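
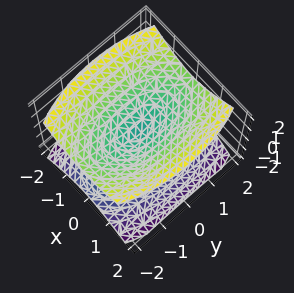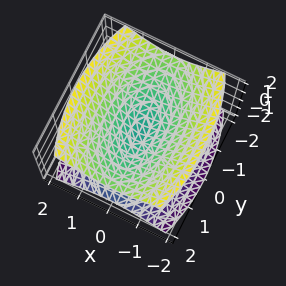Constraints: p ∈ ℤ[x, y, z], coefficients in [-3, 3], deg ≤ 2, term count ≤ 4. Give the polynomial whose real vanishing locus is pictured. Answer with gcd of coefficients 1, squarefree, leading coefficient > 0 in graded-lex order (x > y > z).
3*x^2 + y^2 - 3*z^2

(a) There are 2 components.
(b) Degree: two nappes meeting at a single point; a quadric, so deg p = 2.
(c) Symmetries: mirror symmetry z ↦ −z ⇒ only even powers of z; mirror symmetry y ↦ −y ⇒ only even powers of y; it's symmetric under x → −x, forcing even powers of x.
(d) From the visible intercepts: it crosses the y-axis at the gridline y = 0; it crosses the x-axis at the gridline x = 0.
(e) Together with the visible shape, these determine p as stated.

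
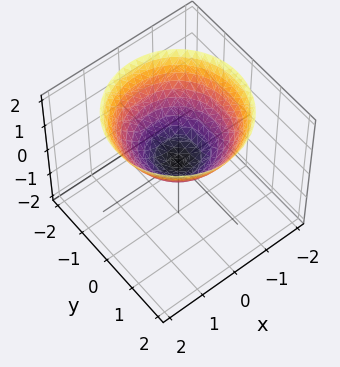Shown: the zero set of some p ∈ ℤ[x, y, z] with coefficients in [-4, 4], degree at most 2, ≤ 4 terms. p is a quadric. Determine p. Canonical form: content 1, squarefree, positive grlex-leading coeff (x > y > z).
2*x^2 + 2*y^2 - 3*z

The degree is 2 — a single bowl opening along one axis; a quadric.
By symmetry, every cross-section ⟂ z is a circle, so x, y appear only via x² + y².
From the visible intercepts: it crosses the y-axis at the gridline y = 0; one z-axis crossing is at z = 0.
Together with the visible shape, these determine p as stated.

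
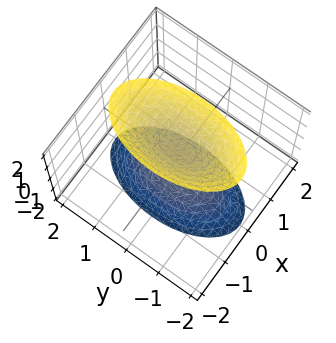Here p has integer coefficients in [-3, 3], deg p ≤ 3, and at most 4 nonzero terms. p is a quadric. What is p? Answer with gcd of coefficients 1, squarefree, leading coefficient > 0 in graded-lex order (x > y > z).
(a) The picture has 2 separate pieces. They look like related sheets of one shape, so recover p as a whole.
(b) deg p = 2. Two sheets facing apart; a quadric.
(c) Symmetries: it's symmetric under z → −z, forcing even powers of z; mirror symmetry x ↦ −x ⇒ only even powers of x; the y ↦ −y reflection is a symmetry, so y appears only in even powers.
(d) Checking where it meets the axes: the surface avoids every integer x-axis point in the box; the surface avoids every integer y-axis point in the box; the z-axis gridline crossings are at z ∈ {-1, 1}.
(e) Assembling these constraints gives the stated polynomial.

3*x^2 + y^2 - z^2 + 1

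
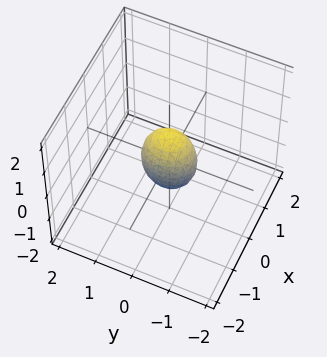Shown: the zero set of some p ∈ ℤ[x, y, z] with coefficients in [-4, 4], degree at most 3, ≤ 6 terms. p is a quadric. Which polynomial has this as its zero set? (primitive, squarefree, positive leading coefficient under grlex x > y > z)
3*x^2 + 2*y^2 + z^2 - 1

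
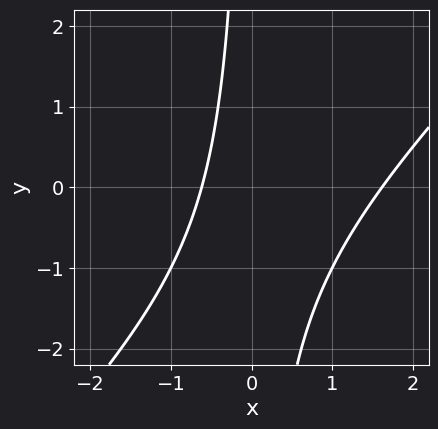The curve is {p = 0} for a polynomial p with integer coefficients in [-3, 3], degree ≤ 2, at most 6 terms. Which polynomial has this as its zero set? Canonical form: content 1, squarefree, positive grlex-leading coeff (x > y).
x^2 - x*y - x - 1

First, deg p = 2. No degree-1 curve has this shape.
Then, against the integer gridlines: the curve avoids every integer y-axis point in the box.
Finally, the integer polynomial consistent with all of this is the stated p.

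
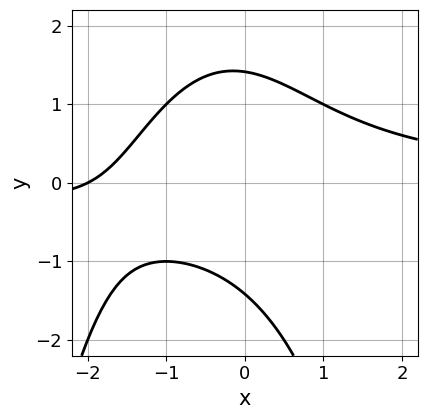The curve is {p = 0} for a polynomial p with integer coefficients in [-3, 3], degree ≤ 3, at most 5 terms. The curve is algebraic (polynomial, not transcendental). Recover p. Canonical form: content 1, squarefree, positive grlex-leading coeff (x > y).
x^2*y + x*y + y^2 - x - 2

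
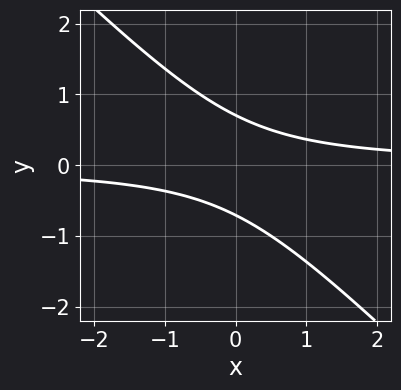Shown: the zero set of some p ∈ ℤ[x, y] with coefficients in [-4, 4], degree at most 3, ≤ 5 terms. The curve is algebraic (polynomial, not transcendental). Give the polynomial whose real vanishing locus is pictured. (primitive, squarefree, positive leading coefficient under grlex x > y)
2*x*y + 2*y^2 - 1

First, degree: the shape is more complex than any degree-1 curve, so deg p = 2.
Then, against the integer gridlines: the curve avoids every integer x-axis point in the box.
Finally, fitting integer coefficients to these (and the overall shape) gives p.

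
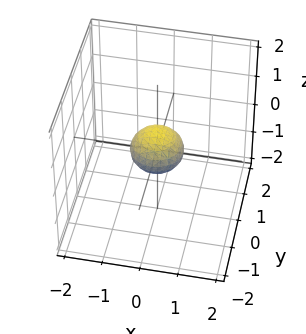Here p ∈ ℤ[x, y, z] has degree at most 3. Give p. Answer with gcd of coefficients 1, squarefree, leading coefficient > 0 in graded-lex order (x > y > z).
2*x^2 + 2*y^2 + 3*z^2 - 1

(a) Degree: a closed, bounded, convex surface; a quadric, so deg p = 2.
(b) By symmetry, every cross-section ⟂ z is a circle, so x, y appear only via x² + y²; it's symmetric under z → −z, forcing even powers of z.
(c) From the visible intercepts: a circular section at z = 0 has radius between 0 and 1.
(d) The integer polynomial consistent with all of this is the stated p.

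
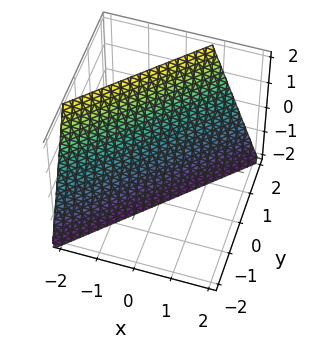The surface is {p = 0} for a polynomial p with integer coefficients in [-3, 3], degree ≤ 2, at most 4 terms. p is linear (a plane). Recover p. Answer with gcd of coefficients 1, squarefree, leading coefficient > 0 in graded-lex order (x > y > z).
3*x - 3*y + z + 2

First, degree: the surface is flat (a plane), so deg p = 1.
Next, reading off the gridlines: one z-axis crossing is at z = -2.
Finally, together with the visible shape, these determine p as stated.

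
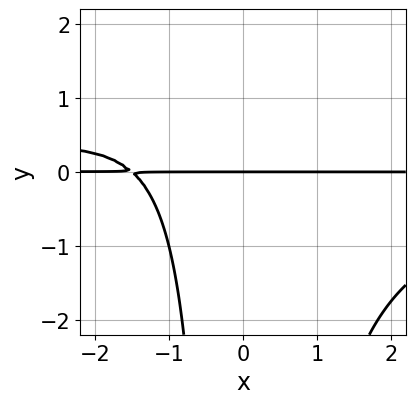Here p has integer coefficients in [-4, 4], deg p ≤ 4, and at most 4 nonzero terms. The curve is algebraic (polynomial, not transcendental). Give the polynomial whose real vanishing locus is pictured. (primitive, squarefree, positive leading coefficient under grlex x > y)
x^2*y^2 + 2*x*y + 3*y

(a) deg p = 4. The shape is more complex than any degree-3 curve.
(b) Reading off the gridlines: it crosses the y-axis at the gridline y = 0; every point of the x-axis in the box is on the curve.
(c) These observations pin down the coefficients.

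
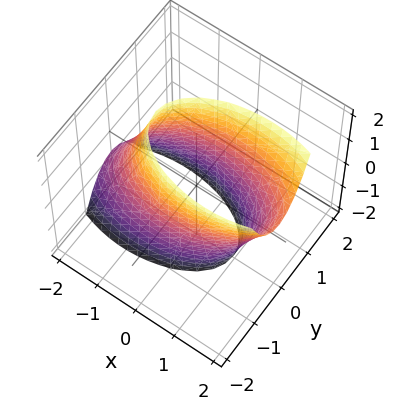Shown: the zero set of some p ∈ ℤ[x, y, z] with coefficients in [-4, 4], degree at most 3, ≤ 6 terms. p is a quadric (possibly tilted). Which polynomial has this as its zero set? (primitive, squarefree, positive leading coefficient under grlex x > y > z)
The degree is 2 — no degree-1 surface has this shape.
From the axis intercepts and sections: the surface avoids every integer z-axis point in the box; the y-axis gridline crossings are at y ∈ {-1, 1}.
The integer polynomial consistent with all of this is the stated p.

x^2 - x*z + 3*y^2 - 3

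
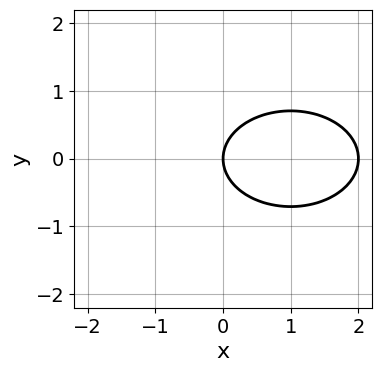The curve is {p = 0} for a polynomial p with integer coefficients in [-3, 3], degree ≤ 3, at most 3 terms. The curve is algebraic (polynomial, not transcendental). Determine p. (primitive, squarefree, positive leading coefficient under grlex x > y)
x^2 + 2*y^2 - 2*x

deg p = 2. No degree-1 curve has this shape.
Symmetries: it's symmetric under y → −y, forcing even powers of y.
From the visible intercepts: the x-axis gridline crossings are at x ∈ {0, 2}; it crosses the y-axis at the gridline y = 0.
Solving for integer coefficients yields p as stated.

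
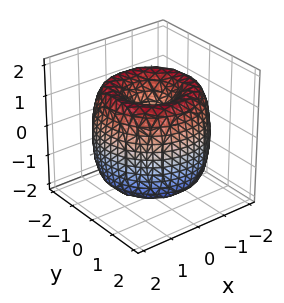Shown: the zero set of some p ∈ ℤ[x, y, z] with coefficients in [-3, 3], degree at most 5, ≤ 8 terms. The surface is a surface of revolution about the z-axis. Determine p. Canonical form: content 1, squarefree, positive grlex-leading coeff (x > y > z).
x^4 + 2*x^2*y^2 + y^4 - 3*x^2 - 3*y^2 + z^2

(a) Degree: a generic line meets the surface in up to 4 points, so deg p = 4.
(b) Symmetries: the z-axis is an axis of rotation, so x and y enter only as x² + y².
(c) Checking where it meets the axes: it crosses the y-axis at the gridline y = 0; one x-axis crossing is at x = 0; it crosses the z-axis at the gridline z = 0; a circular section at z = 0 has radius between 1 and 2.
(d) Assembling these constraints gives the stated polynomial.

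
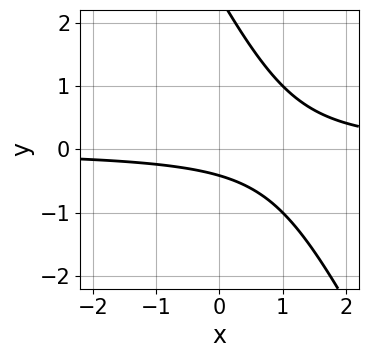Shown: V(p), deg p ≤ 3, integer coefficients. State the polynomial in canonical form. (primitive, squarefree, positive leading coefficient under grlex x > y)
2*x*y + y^2 - 2*y - 1

The degree is 2 — a generic line meets the curve in up to 2 points.
From the axis intercepts and sections: the curve avoids every integer x-axis point in the box.
Solving for integer coefficients yields p as stated.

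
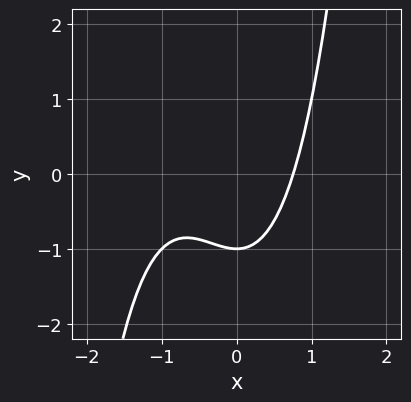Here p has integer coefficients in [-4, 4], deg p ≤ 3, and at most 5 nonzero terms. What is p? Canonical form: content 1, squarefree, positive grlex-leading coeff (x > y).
1. The degree is 3 — no degree-2 curve has this shape.
2. Checking where it meets the axes: it meets the y-axis at y = -1 (among the integer gridlines).
3. Matching integer coefficients to the picture gives p.

x^3 + x^2 - y - 1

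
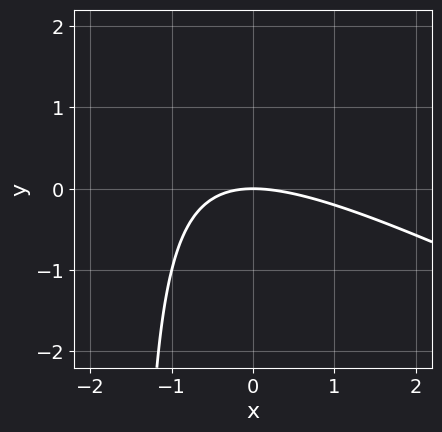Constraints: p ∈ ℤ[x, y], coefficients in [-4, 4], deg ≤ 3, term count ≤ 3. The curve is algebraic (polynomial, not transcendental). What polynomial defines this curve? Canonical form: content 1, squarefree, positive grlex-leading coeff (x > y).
x^2 + 2*x*y + 3*y

1. deg p = 2. A generic line meets the curve in up to 2 points.
2. From the axis intercepts and sections: one x-axis crossing is at x = 0; one y-axis crossing is at y = 0.
3. Matching integer coefficients to the picture gives p.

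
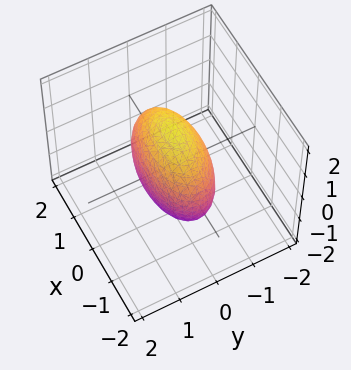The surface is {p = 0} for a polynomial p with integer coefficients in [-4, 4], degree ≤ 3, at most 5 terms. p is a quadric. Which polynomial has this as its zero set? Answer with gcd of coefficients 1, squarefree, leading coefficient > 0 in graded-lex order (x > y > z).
x^2 + 3*y^2 + z^2 - 2

(a) The degree is 2 — bounded and convex; a quadric.
(b) Symmetries: it's symmetric under x → −x, forcing even powers of x; mirror symmetry z ↦ −z ⇒ only even powers of z; mirror symmetry y ↦ −y ⇒ only even powers of y.
(c) Fitting integer coefficients to these (and the overall shape) gives p.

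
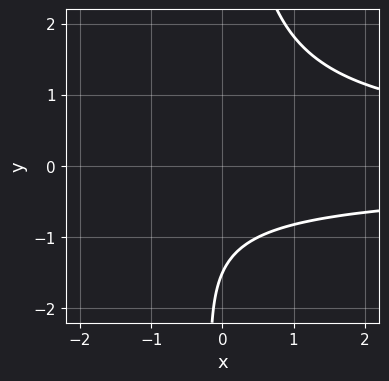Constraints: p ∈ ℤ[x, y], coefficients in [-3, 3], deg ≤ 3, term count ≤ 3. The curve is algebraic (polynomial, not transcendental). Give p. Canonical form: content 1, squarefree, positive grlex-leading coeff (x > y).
The degree is 3 — the shape is more complex than any degree-2 curve.
From the axis intercepts and sections: it misses every integer gridline on the x-axis.
Solving for integer coefficients yields p as stated.

2*x*y^2 - 2*y - 3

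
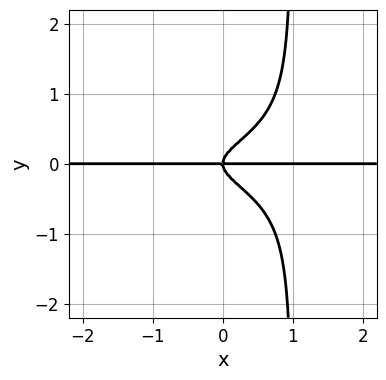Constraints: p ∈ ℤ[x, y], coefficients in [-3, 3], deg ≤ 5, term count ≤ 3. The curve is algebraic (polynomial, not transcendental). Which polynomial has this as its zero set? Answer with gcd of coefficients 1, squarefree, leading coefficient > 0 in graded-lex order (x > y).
3*x*y^3 - 3*y^3 + x*y

(a) The degree is 4 — no degree-3 curve has this shape.
(b) From the visible intercepts: it meets the y-axis at y = 0 (among the integer gridlines); the visible x-axis segment lies entirely on the curve.
(c) Fitting integer coefficients to these (and the overall shape) gives p.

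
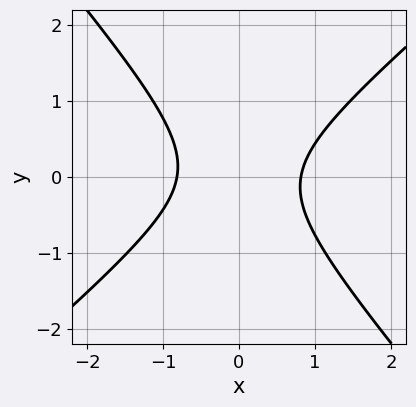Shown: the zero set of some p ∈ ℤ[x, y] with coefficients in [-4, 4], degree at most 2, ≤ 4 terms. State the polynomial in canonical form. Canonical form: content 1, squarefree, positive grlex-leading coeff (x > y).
deg p = 2. No degree-1 curve has this shape.
From the axis intercepts and sections: the curve avoids every integer y-axis point in the box.
Together with the visible shape, these determine p as stated.

3*x^2 - x*y - 3*y^2 - 2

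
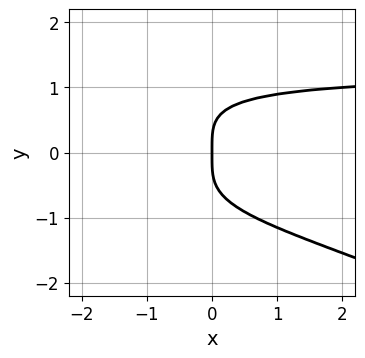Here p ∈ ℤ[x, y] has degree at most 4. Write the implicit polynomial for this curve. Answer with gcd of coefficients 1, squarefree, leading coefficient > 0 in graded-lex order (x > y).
1. deg p = 4. No degree-3 curve has this shape.
2. From the visible intercepts: it meets the y-axis at y = 0 (among the integer gridlines); it crosses the x-axis at the gridline x = 0.
3. Together with the visible shape, these determine p as stated.

x*y^3 + 2*y^4 - 2*x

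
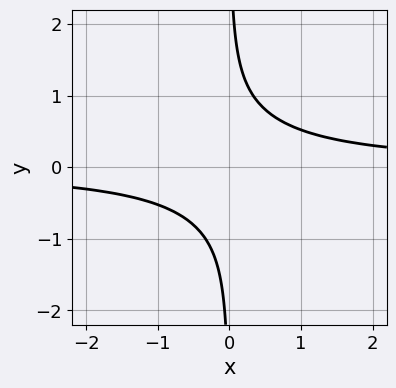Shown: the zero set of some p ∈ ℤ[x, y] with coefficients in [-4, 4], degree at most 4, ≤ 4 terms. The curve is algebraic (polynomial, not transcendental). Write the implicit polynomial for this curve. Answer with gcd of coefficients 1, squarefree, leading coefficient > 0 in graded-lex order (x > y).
3*x*y^3 + 3*x*y - 2

(a) Degree: no degree-3 curve has this shape, so deg p = 4.
(b) Reading off the gridlines: it misses every integer gridline on the y-axis; no x-intercept at any integer in the box.
(c) Matching integer coefficients to the picture gives p.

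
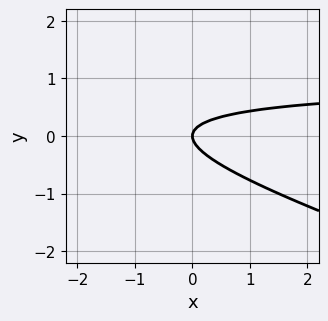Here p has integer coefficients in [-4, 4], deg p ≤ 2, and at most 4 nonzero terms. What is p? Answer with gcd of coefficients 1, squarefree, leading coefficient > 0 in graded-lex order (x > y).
First, the degree is 2 — a generic line meets the curve in up to 2 points.
Next, reading off the gridlines: it meets the x-axis at x = 0 (among the integer gridlines); it crosses the y-axis at the gridline y = 0.
Finally, assembling these constraints gives the stated polynomial.

x*y + 3*y^2 - x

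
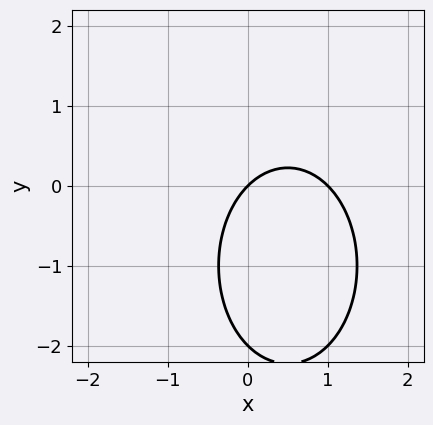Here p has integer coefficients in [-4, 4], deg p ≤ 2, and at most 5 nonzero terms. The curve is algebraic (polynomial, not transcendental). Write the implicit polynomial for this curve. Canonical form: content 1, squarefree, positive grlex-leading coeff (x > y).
2*x^2 + y^2 - 2*x + 2*y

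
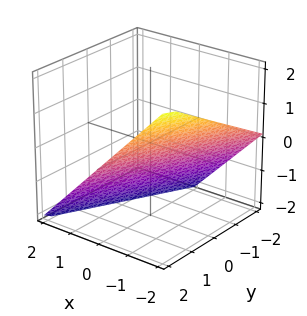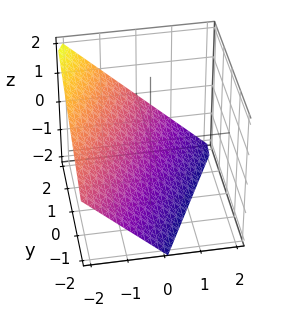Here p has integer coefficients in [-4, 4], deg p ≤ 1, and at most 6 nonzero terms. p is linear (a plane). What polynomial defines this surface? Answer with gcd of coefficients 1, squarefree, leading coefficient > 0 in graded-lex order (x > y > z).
2*x - y + 2*z + 2

(a) deg p = 1. Every cross-section is a straight line — this is a plane.
(b) Checking where it meets the axes: it meets the y-axis at y = 2 (among the integer gridlines); it crosses the x-axis at the gridline x = -1; it meets the z-axis at z = -1 (among the integer gridlines).
(c) Together with the visible shape, these determine p as stated.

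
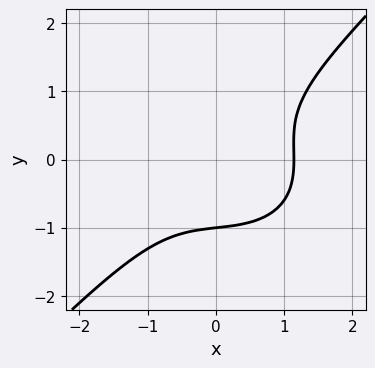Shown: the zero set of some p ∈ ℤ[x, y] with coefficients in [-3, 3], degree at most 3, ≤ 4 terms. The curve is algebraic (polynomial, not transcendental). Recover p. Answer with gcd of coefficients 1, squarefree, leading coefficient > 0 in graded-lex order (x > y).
1. deg p = 3.
2. Reading off the gridlines: one y-axis crossing is at y = -1.
3. These observations pin down the coefficients.

2*x^3 + x*y^2 - 3*y^3 - 3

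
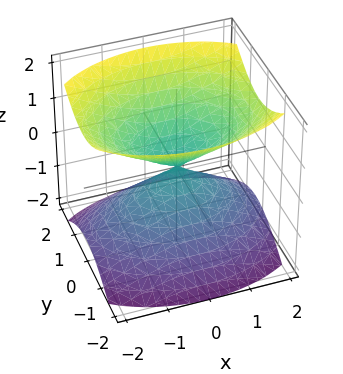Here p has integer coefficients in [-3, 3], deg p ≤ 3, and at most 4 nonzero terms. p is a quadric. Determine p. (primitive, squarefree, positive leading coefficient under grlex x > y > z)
First, the picture has 2 separate pieces. Treating them together as one polynomial.
Next, the degree is 2 — a double cone through the origin; a quadric.
Then, symmetries: it's symmetric under z → −z, forcing even powers of z; it's symmetric under x → −x, forcing even powers of x; it's symmetric under y → −y, forcing even powers of y.
Then, against the integer gridlines: it crosses the x-axis at the gridline x = 0; it meets the y-axis at y = 0 (among the integer gridlines); one z-axis crossing is at z = 0.
Finally, putting this together gives p.

x^2 + 2*y^2 - 2*z^2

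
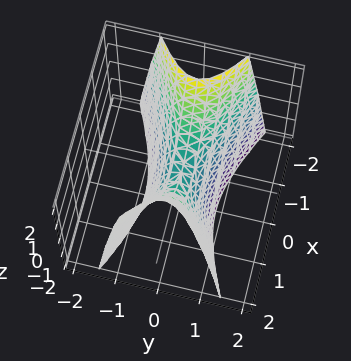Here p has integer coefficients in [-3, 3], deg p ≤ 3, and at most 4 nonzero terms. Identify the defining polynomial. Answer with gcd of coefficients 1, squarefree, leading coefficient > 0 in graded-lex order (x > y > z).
x^2 - 3*y^2 - z

1. Degree: a saddle surface; a quadric, so deg p = 2.
2. Symmetries: it's symmetric under y → −y, forcing even powers of y; mirror symmetry x ↦ −x ⇒ only even powers of x.
3. Against the integer gridlines: it crosses the x-axis at the gridline x = 0; it meets the y-axis at y = 0 (among the integer gridlines); it crosses the z-axis at the gridline z = 0.
4. These observations pin down the coefficients.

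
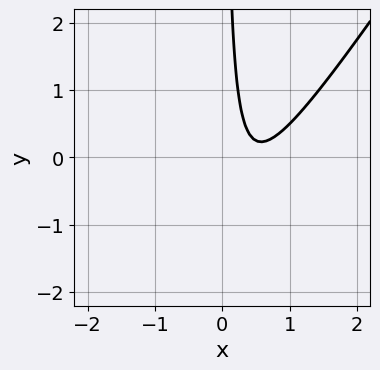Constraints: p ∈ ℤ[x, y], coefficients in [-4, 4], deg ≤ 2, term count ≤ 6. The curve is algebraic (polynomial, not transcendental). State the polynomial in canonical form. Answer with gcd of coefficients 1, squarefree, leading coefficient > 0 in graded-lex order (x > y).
3*x^2 - 2*x*y - 3*x + 1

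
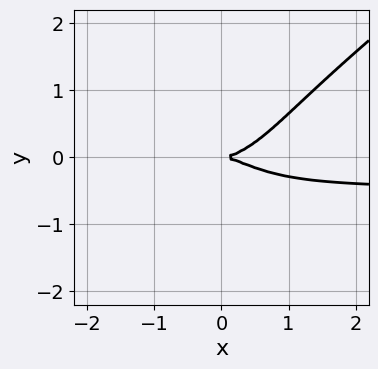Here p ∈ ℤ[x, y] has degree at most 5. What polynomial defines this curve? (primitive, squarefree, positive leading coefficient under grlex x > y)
The degree is 4 — the shape is more complex than any degree-3 curve.
Reading off the gridlines: it crosses the x-axis at the gridline x = 0; it crosses the y-axis at the gridline y = 0.
The integer polynomial consistent with all of this is the stated p.

2*x^3*y - 2*x^2*y^2 - y^4 + x^3 - 3*y^2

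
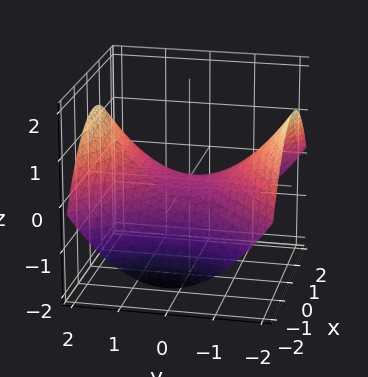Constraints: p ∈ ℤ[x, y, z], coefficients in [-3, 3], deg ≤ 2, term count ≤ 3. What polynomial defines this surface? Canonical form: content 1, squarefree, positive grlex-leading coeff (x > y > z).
x^2 - y^2 + 3*z

The degree is 2 — a hyperbolic paraboloid; a quadric.
Symmetries: mirror symmetry x ↦ −x ⇒ only even powers of x; the y ↦ −y reflection is a symmetry, so y appears only in even powers.
From the visible intercepts: it meets the z-axis at z = 0 (among the integer gridlines); it crosses the x-axis at the gridline x = 0; one y-axis crossing is at y = 0.
Assembling these constraints gives the stated polynomial.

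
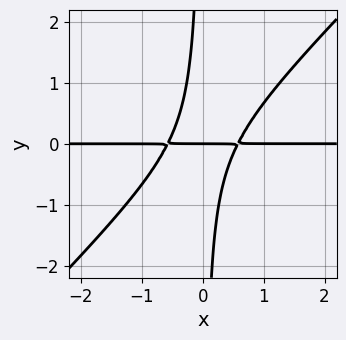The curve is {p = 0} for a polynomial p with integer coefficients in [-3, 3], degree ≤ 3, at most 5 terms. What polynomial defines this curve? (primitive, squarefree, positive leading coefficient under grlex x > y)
deg p = 3.
From the axis intercepts and sections: the visible x-axis segment lies entirely on the curve; it meets the y-axis at y = 0 (among the integer gridlines).
Together with the visible shape, these determine p as stated.

3*x^2*y - 3*x*y^2 - y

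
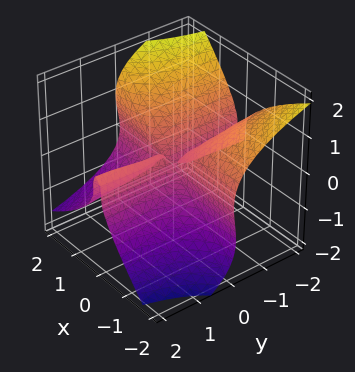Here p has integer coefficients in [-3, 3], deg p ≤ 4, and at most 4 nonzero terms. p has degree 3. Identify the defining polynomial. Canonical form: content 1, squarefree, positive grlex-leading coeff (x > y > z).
1. deg p = 3. A generic line meets the surface in up to 3 points.
2. Against the integer gridlines: the visible x-axis segment lies entirely on the surface; it meets the z-axis at z = 0 (among the integer gridlines); the visible y-axis segment lies entirely on the surface.
3. Assembling these constraints gives the stated polynomial.

3*x^2*y - 2*x*z^2 + 3*z^3 - x*y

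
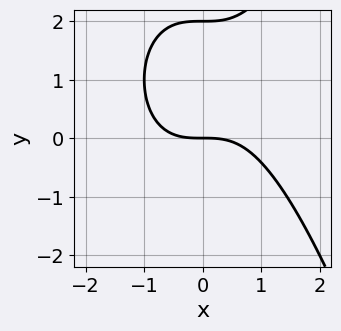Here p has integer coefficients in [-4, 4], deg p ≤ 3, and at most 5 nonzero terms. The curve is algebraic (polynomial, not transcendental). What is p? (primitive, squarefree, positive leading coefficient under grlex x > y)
x^3 - y^2 + 2*y

(a) deg p = 3. No degree-2 curve has this shape.
(b) From the visible intercepts: it meets the x-axis at x = 0 (among the integer gridlines); among the integer gridlines, it crosses the y-axis at y ∈ {0, 2}.
(c) Assembling these constraints gives the stated polynomial.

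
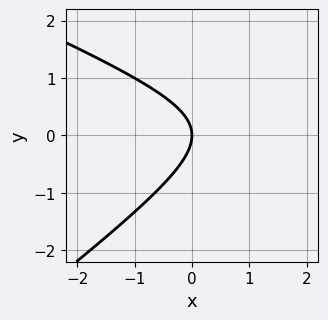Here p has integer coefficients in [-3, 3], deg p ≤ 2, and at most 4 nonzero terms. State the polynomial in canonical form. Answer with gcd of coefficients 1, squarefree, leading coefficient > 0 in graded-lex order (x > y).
x^2 + x*y - 3*y^2 - 3*x

deg p = 2. A generic line meets the curve in up to 2 points.
Reading off the gridlines: it crosses the x-axis at the gridline x = 0; it crosses the y-axis at the gridline y = 0.
Together with the visible shape, these determine p as stated.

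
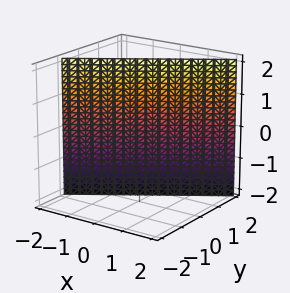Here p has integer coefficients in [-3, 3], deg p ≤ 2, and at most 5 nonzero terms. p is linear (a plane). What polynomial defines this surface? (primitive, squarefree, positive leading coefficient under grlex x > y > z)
2*x - 3*y + 2

1. The degree is 1 — every cross-section is a straight line — this is a plane.
2. From the visible intercepts: it misses every integer gridline on the z-axis; one x-axis crossing is at x = -1.
3. Together with the visible shape, these determine p as stated.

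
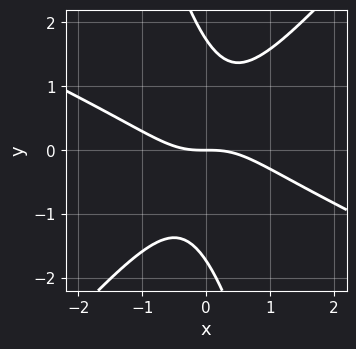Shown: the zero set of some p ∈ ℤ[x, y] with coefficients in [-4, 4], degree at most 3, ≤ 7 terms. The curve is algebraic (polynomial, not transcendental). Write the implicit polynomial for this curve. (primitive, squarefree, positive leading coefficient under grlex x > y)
2*x^3 + 3*x^2*y - 3*x*y^2 - y^3 + 3*y

(a) The degree is 3 — no degree-2 curve has this shape.
(b) Against the integer gridlines: one y-axis crossing is at y = 0; it meets the x-axis at x = 0 (among the integer gridlines).
(c) Assembling these constraints gives the stated polynomial.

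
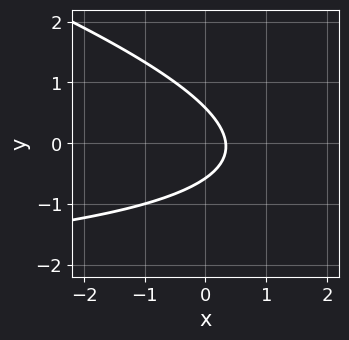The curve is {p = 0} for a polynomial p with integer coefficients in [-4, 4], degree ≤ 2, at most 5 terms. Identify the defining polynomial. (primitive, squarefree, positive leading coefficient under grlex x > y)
The degree is 2 — no degree-1 curve has this shape.
Solving for integer coefficients yields p as stated.

x*y + 3*y^2 + 3*x - 1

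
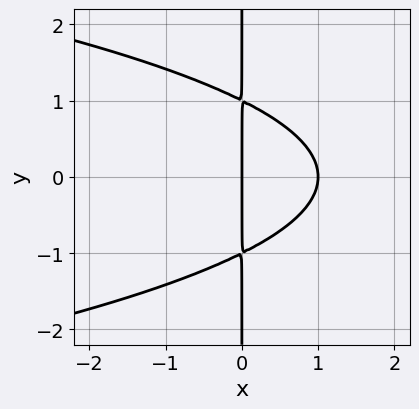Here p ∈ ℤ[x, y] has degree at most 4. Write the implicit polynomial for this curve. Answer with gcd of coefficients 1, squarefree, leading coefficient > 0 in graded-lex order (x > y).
First, the degree is 3 — no degree-2 curve has this shape.
Next, symmetries: it's symmetric under y → −y, forcing even powers of y.
Next, reading off the gridlines: the x-axis gridline crossings are at x ∈ {0, 1}; the visible y-axis segment lies entirely on the curve.
Finally, assembling these constraints gives the stated polynomial.

x*y^2 + x^2 - x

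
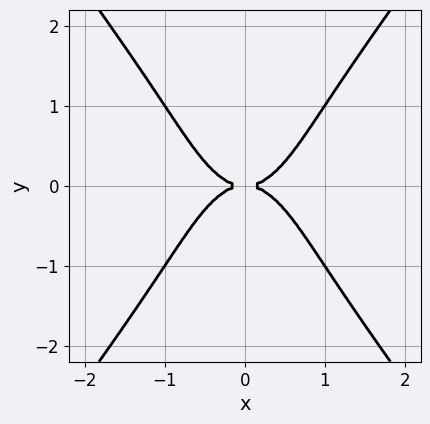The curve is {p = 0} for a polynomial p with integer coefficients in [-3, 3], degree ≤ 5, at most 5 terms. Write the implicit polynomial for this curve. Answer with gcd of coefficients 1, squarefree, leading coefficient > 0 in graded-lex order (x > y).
First, the degree is 4 — no degree-3 curve has this shape.
Then, symmetries: it's symmetric under x → −x, forcing even powers of x; the y ↦ −y reflection is a symmetry, so y appears only in even powers.
Then, from the axis intercepts and sections: it meets the x-axis at x = 0 (among the integer gridlines); it crosses the y-axis at the gridline y = 0.
Finally, putting this together gives p.

3*x^4 - y^4 - 2*y^2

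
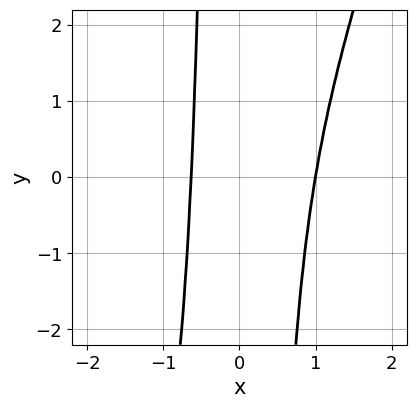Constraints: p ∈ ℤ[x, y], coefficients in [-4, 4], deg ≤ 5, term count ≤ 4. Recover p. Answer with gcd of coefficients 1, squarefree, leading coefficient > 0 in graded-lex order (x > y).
(a) deg p = 4.
(b) From the axis intercepts and sections: it crosses the x-axis at the gridline x = 1; the curve avoids every integer y-axis point in the box.
(c) The integer polynomial consistent with all of this is the stated p.

3*x^4 - x^3*y - 2*x^3 - 1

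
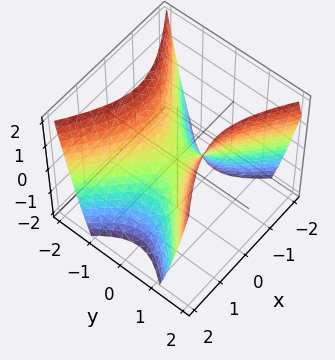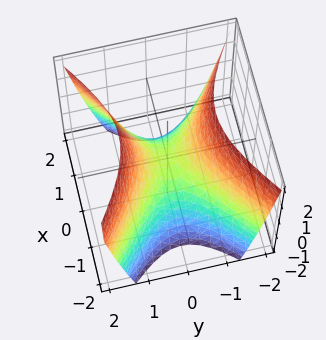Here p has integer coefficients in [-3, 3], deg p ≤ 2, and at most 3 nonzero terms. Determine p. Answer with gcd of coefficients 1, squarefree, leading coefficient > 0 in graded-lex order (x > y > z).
2*x^2 - 3*y^2 + 2*z

The degree is 2 — a hyperbolic paraboloid; a quadric.
Symmetries: mirror symmetry y ↦ −y ⇒ only even powers of y; mirror symmetry x ↦ −x ⇒ only even powers of x.
Observable constraints: it meets the z-axis at z = 0 (among the integer gridlines); one y-axis crossing is at y = 0; it crosses the x-axis at the gridline x = 0.
Solving for integer coefficients yields p as stated.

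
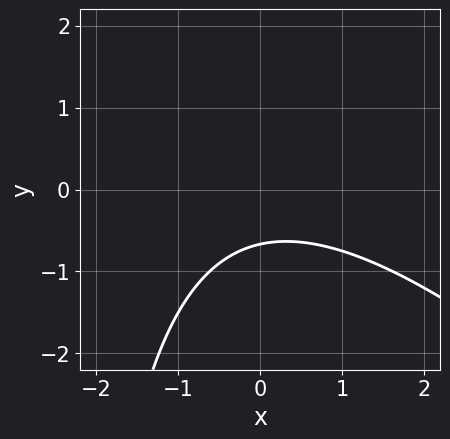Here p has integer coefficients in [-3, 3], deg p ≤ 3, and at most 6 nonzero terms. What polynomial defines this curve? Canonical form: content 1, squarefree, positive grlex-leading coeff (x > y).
x^2 + x*y + 3*y + 2

1. Degree: no degree-1 curve has this shape, so deg p = 2.
2. From the axis intercepts and sections: it misses every integer gridline on the x-axis.
3. Assembling these constraints gives the stated polynomial.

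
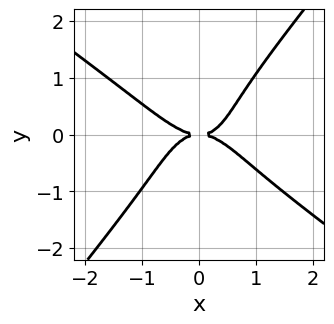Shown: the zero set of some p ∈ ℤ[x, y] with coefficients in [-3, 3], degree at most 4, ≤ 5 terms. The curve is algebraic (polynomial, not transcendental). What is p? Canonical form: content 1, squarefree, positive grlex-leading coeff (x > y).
3*x^4 + 3*x^3*y - 3*y^4 + x*y^2 - 3*y^2

Degree: the shape is more complex than any degree-3 curve, so deg p = 4.
Reading off the gridlines: one y-axis crossing is at y = 0; it crosses the x-axis at the gridline x = 0.
These observations pin down the coefficients.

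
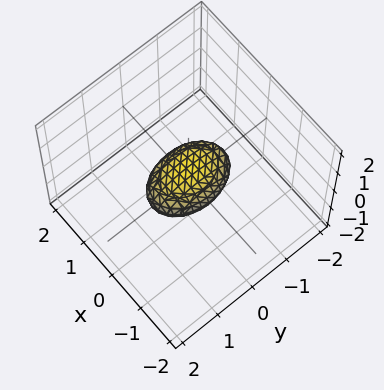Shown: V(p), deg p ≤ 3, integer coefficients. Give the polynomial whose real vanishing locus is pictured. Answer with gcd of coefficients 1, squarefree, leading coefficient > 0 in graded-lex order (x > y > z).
2*x^2 + y^2 + 3*z^2 - 1

First, degree: bounded and convex; a quadric, so deg p = 2.
Then, symmetries: it's symmetric under x → −x, forcing even powers of x; it's symmetric under y → −y, forcing even powers of y; the z ↦ −z reflection is a symmetry, so z appears only in even powers.
Then, against the integer gridlines: among the integer gridlines, it crosses the y-axis at y ∈ {-1, 1}.
Finally, matching integer coefficients to the picture gives p.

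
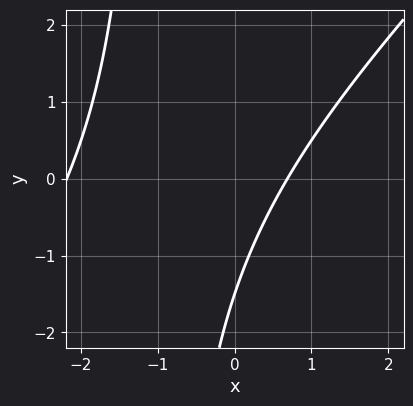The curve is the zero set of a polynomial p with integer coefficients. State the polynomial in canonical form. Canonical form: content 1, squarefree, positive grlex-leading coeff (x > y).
2*x^2 - 2*x*y + 3*x - 2*y - 3

First, deg p = 2. A generic line meets the curve in up to 2 points.
Finally, matching integer coefficients to the picture gives p.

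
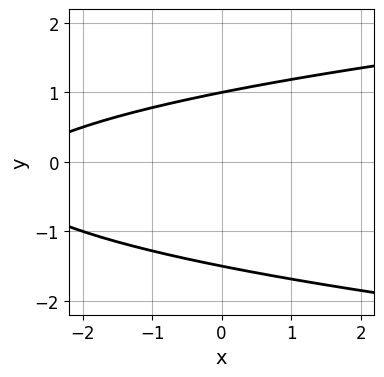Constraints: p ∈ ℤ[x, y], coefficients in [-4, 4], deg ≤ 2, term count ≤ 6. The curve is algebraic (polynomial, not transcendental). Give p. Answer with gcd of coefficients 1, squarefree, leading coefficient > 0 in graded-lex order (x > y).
2*y^2 - x + y - 3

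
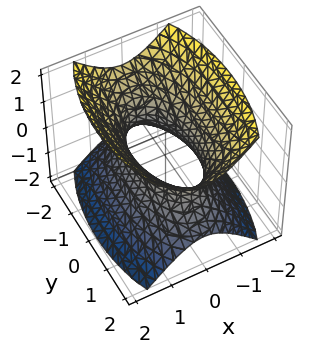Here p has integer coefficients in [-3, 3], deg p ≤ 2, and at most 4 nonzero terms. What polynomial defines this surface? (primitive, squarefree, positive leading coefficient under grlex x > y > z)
3*x^2 + y^2 - 2*z^2 - 2

1. deg p = 2.
2. Symmetries: the x ↦ −x reflection is a symmetry, so x appears only in even powers; it's symmetric under y → −y, forcing even powers of y; the z ↦ −z reflection is a symmetry, so z appears only in even powers.
3. From the visible intercepts: the surface avoids every integer z-axis point in the box.
4. Fitting integer coefficients to these (and the overall shape) gives p.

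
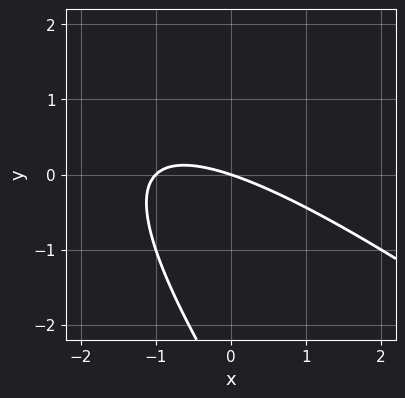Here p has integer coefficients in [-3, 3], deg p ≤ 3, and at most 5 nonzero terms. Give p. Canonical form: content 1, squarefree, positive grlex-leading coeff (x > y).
deg p = 2. No degree-1 curve has this shape.
From the axis intercepts and sections: the x-axis gridline crossings are at x ∈ {-1, 0}; one y-axis crossing is at y = 0.
Solving for integer coefficients yields p as stated.

x^2 + 2*x*y + y^2 + x + 3*y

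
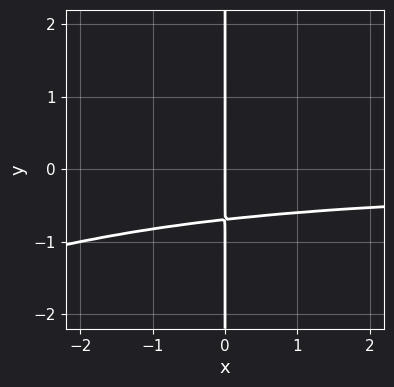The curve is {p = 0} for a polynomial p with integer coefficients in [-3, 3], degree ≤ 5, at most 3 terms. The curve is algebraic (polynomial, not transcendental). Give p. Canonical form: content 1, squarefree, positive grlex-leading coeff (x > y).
The degree is 4 — the shape is more complex than any degree-3 curve.
From the visible intercepts: it crosses the x-axis at the gridline x = 0; every point of the y-axis in the box is on the curve.
Matching integer coefficients to the picture gives p.

x^2*y^2 - 3*x*y^3 - x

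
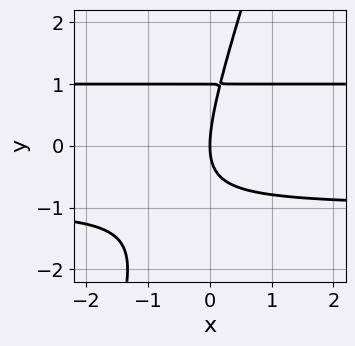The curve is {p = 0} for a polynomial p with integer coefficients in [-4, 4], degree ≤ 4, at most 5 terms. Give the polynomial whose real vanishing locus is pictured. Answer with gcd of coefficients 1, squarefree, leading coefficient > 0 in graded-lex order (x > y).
3*x*y^2 - y^3 + y^2 - 3*x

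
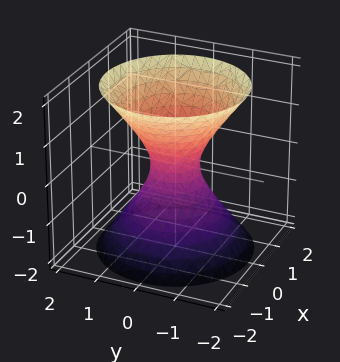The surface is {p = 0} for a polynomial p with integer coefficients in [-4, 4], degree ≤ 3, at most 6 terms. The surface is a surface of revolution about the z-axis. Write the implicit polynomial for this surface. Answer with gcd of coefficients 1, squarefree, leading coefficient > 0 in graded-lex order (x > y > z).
3*x^2 + 3*y^2 - 2*z^2 - 1

(a) The degree is 2 — the shape is more complex than any degree-1 surface.
(b) Symmetries: the z-axis is an axis of rotation, so x and y enter only as x² + y².
(c) Reading off the gridlines: the surface avoids every integer z-axis point in the box; a circular section at z = 2 has radius between 1 and 2.
(d) Matching integer coefficients to the picture gives p.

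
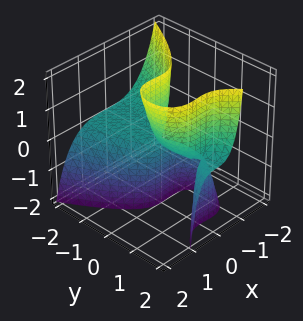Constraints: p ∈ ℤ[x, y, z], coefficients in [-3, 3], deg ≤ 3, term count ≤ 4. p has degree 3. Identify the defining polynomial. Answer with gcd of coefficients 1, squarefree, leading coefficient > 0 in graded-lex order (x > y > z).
(a) Degree: no degree-2 surface has this shape, so deg p = 3.
(b) Observable constraints: the visible y-axis segment lies entirely on the surface; the visible z-axis segment lies entirely on the surface.
(c) Putting this together gives p.

3*x^3 - x^2*z + 2*y^2*z - 3*y*z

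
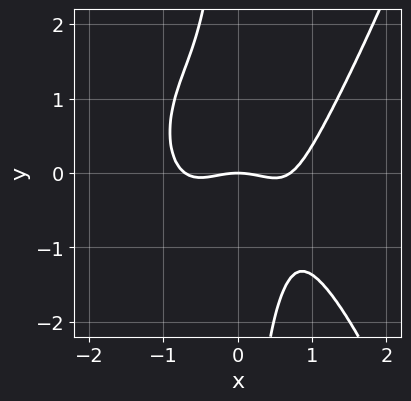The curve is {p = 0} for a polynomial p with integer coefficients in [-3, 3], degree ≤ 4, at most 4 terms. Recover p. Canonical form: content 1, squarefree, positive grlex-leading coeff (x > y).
1. deg p = 4.
2. Reading off the gridlines: it crosses the y-axis at the gridline y = 0; it crosses the x-axis at the gridline x = 0.
3. Together with the visible shape, these determine p as stated.

2*x^4 - 2*x*y^2 - x^2 - 2*y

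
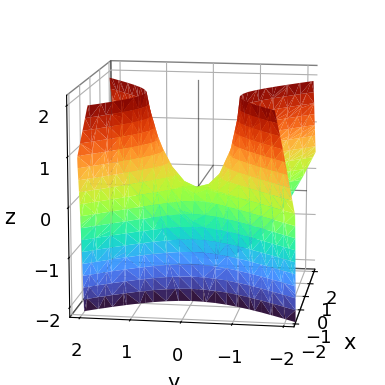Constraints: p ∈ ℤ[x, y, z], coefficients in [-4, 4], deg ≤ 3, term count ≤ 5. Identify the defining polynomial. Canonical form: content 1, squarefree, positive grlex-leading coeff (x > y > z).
3*x^2 + 2*x*z - 3*y^2 + 2*z

Degree: no degree-1 surface has this shape, so deg p = 2.
Against the integer gridlines: it meets the x-axis at x = 0 (among the integer gridlines); it crosses the y-axis at the gridline y = 0; it meets the z-axis at z = 0 (among the integer gridlines).
Fitting integer coefficients to these (and the overall shape) gives p.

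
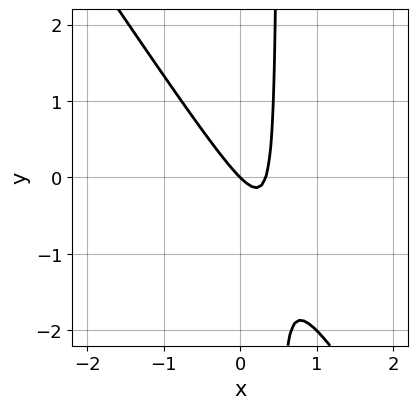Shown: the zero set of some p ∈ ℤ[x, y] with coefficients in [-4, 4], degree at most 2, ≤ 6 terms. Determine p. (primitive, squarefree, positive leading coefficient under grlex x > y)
(a) Degree: a generic line meets the curve in up to 2 points, so deg p = 2.
(b) From the visible intercepts: it meets the y-axis at y = 0 (among the integer gridlines); one x-axis crossing is at x = 0.
(c) Putting this together gives p.

3*x^2 + 2*x*y - x - y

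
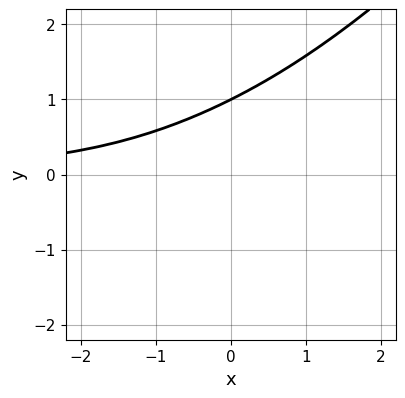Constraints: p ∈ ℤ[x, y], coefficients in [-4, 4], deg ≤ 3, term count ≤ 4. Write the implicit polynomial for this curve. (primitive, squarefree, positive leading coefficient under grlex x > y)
x^2*y - 3*x*y^2 + 2*y^3 - 2

Degree: no degree-2 curve has this shape, so deg p = 3.
Reading off the gridlines: the curve avoids every integer x-axis point in the box; it crosses the y-axis at the gridline y = 1.
Solving for integer coefficients yields p as stated.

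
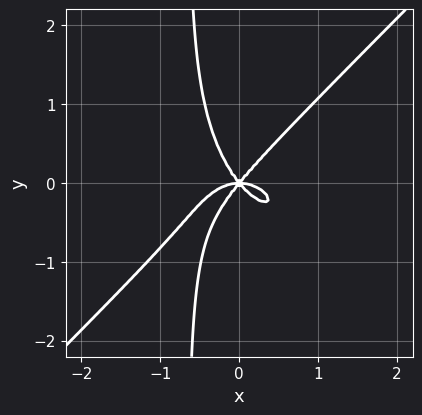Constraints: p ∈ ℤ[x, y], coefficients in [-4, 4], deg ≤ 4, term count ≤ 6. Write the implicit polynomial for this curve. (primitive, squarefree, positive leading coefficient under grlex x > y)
deg p = 4. No degree-3 curve has this shape.
Reading off the gridlines: one x-axis crossing is at x = 0; it crosses the y-axis at the gridline y = 0.
Together with the visible shape, these determine p as stated.

3*x^4 - 3*x*y^3 + 3*x^2*y - 2*y^3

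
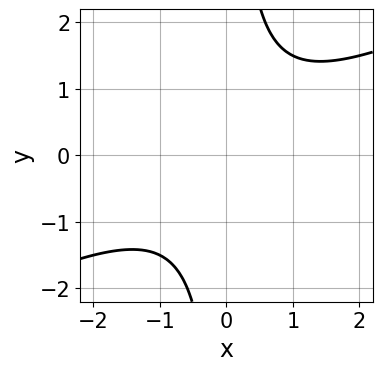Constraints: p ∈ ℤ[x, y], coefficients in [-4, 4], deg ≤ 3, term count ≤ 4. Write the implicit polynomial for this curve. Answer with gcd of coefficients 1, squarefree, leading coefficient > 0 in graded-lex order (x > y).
1. Degree: no degree-1 curve has this shape, so deg p = 2.
2. Observable constraints: it misses every integer gridline on the x-axis; the curve avoids every integer y-axis point in the box.
3. Matching integer coefficients to the picture gives p.

x^2 - 2*x*y + 2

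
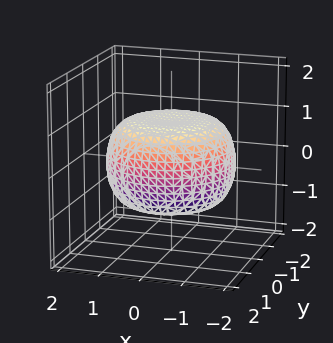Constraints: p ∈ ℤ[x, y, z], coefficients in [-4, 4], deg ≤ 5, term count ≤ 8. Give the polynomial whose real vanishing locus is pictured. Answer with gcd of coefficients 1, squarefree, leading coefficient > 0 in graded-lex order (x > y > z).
First, the degree is 4 — no degree-3 surface has this shape.
Then, symmetries: rotational symmetry about the z-axis ⇒ p depends on x, y only through x² + y².
Then, from the visible intercepts: a circular section at z = -1 has radius exactly 1; among the integer gridlines, it crosses the z-axis at z ∈ {-1, 1}.
Finally, fitting integer coefficients to these (and the overall shape) gives p.

x^4 + 2*x^2*y^2 + y^4 - x^2 - y^2 + 3*z^2 - 3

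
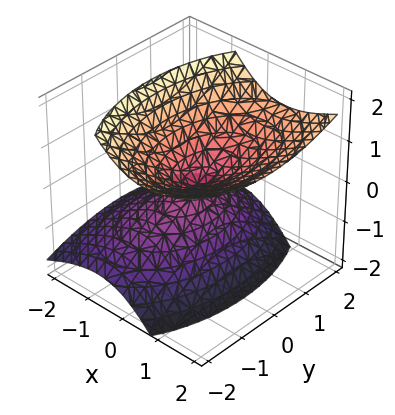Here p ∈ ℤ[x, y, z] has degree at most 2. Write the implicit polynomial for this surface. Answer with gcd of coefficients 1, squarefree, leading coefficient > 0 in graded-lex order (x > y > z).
(a) The degree is 2 — no degree-1 surface has this shape.
(b) Observable constraints: it meets the y-axis at y = 0 (among the integer gridlines); it meets the x-axis at x = 0 (among the integer gridlines); it meets the z-axis at z = 0 (among the integer gridlines).
(c) Fitting integer coefficients to these (and the overall shape) gives p.

2*x^2 - 2*x*z + y^2 - 2*z^2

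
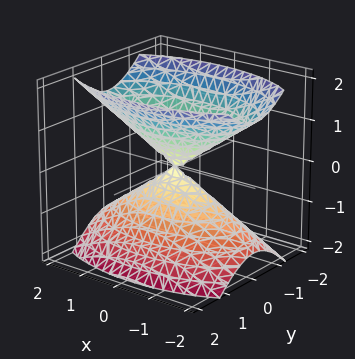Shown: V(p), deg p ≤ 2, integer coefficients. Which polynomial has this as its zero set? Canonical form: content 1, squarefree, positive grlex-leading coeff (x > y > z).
x^2 + 3*y^2 - 2*z^2

1. I count 2 distinct pieces.
2. The degree is 2 — two nappes meeting at a single point; a quadric.
3. Symmetries: it's symmetric under x → −x, forcing even powers of x; the y ↦ −y reflection is a symmetry, so y appears only in even powers; mirror symmetry z ↦ −z ⇒ only even powers of z.
4. From the axis intercepts and sections: it meets the z-axis at z = 0 (among the integer gridlines); it crosses the y-axis at the gridline y = 0.
5. Solving for integer coefficients yields p as stated.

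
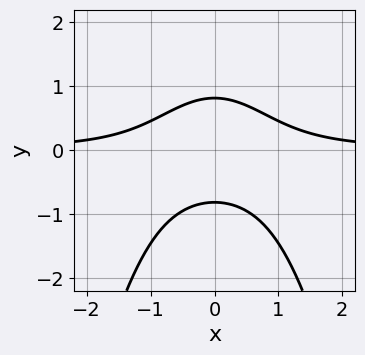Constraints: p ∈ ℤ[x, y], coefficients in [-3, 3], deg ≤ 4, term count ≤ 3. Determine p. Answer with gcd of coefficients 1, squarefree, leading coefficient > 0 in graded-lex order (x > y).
First, deg p = 3.
Next, symmetries: mirror symmetry x ↦ −x ⇒ only even powers of x.
Next, checking where it meets the axes: it misses every integer gridline on the x-axis.
Finally, putting this together gives p.

3*x^2*y + 3*y^2 - 2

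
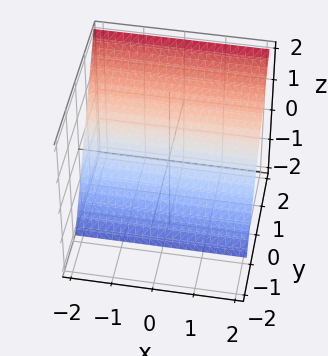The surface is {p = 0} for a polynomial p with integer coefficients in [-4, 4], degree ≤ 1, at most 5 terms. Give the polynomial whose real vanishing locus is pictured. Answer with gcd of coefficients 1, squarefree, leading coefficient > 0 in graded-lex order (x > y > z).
3*y - 2*z - 2

First, deg p = 1. The surface is flat (a plane).
Next, observable constraints: it misses every integer gridline on the x-axis; one z-axis crossing is at z = -1.
Finally, assembling these constraints gives the stated polynomial.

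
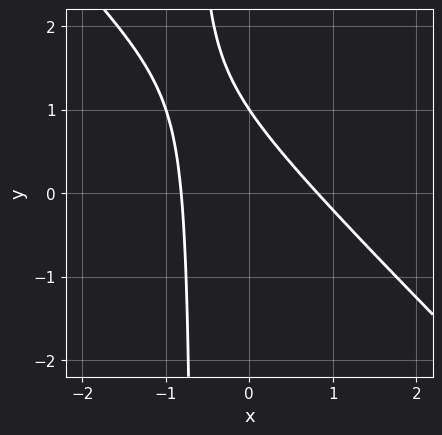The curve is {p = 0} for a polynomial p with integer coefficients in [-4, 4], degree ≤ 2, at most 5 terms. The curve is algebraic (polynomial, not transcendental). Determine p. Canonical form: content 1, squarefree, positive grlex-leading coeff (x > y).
3*x^2 + 3*x*y + 2*y - 2

Degree: the shape is more complex than any degree-1 curve, so deg p = 2.
From the axis intercepts and sections: one y-axis crossing is at y = 1.
These observations pin down the coefficients.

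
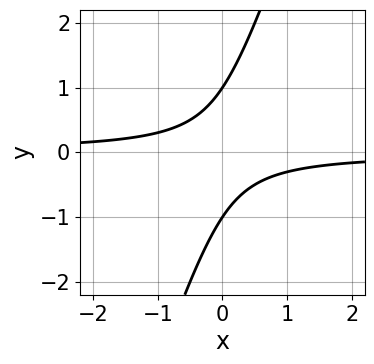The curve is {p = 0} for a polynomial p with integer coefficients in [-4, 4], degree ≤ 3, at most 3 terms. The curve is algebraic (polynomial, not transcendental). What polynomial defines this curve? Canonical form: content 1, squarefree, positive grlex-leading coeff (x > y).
3*x*y - y^2 + 1

(a) Degree: a generic line meets the curve in up to 2 points, so deg p = 2.
(b) Against the integer gridlines: no x-intercept at any integer in the box; the y-axis gridline crossings are at y ∈ {-1, 1}.
(c) These observations pin down the coefficients.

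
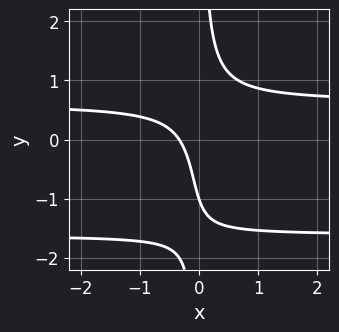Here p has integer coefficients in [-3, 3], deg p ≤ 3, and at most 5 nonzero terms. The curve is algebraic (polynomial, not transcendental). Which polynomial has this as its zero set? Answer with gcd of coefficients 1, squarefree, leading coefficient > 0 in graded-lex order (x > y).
3*x*y^2 + 3*x*y - 3*x - y - 1

deg p = 3.
Observable constraints: it crosses the y-axis at the gridline y = -1.
Solving for integer coefficients yields p as stated.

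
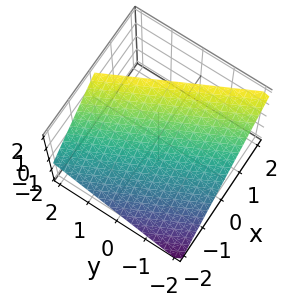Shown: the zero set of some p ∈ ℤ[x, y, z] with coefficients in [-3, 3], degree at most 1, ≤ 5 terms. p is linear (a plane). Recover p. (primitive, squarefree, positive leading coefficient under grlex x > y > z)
2*x + y - 2*z + 2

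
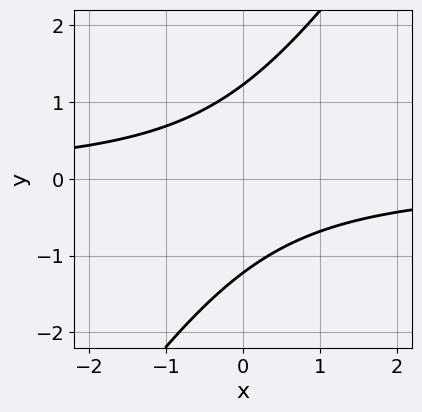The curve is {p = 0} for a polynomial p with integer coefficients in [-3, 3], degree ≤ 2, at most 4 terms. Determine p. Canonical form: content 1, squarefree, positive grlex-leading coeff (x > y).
The degree is 2 — a generic line meets the curve in up to 2 points.
Reading off the gridlines: no x-intercept at any integer in the box.
The integer polynomial consistent with all of this is the stated p.

3*x*y - 2*y^2 + 3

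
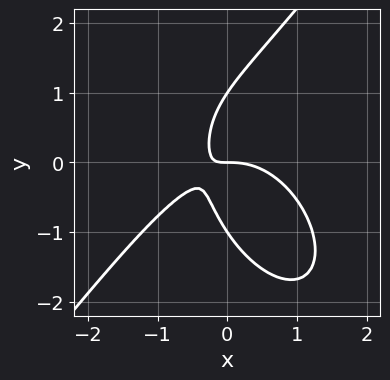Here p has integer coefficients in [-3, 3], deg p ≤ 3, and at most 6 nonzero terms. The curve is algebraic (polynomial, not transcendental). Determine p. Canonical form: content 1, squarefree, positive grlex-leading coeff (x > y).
2*x^3 - y^3 + 3*x*y + y

(a) Degree: no degree-2 curve has this shape, so deg p = 3.
(b) Reading off the gridlines: it meets the x-axis at x = 0 (among the integer gridlines); among the integer gridlines, it crosses the y-axis at y ∈ {-1, 0, 1}.
(c) Solving for integer coefficients yields p as stated.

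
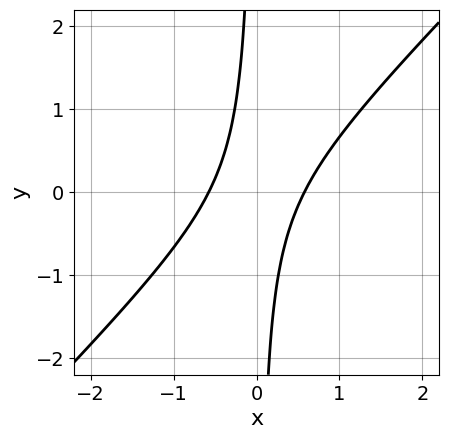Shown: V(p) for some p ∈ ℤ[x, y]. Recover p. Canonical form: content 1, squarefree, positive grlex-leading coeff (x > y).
3*x^2 - 3*x*y - 1

deg p = 2.
Observable constraints: the curve avoids every integer y-axis point in the box.
Putting this together gives p.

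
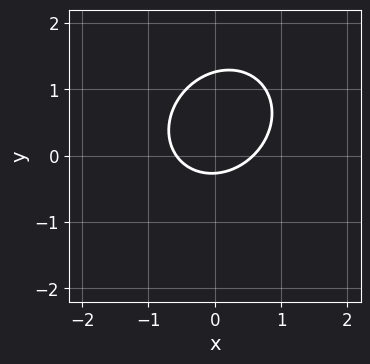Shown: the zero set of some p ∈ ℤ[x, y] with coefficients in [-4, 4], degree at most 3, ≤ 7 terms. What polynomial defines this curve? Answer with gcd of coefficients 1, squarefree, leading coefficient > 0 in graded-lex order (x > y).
1. Degree: a generic line meets the curve in up to 2 points, so deg p = 2.
2. Putting this together gives p.

3*x^2 - x*y + 3*y^2 - 3*y - 1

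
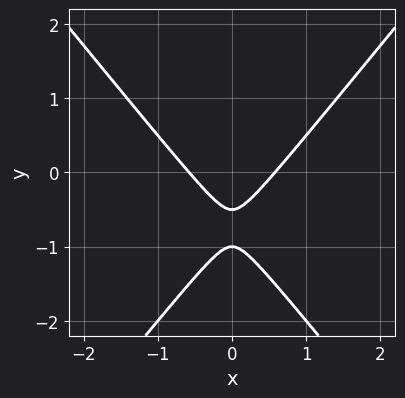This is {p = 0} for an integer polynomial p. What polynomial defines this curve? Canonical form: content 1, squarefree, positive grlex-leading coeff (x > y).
(a) Degree: the shape is more complex than any degree-1 curve, so deg p = 2.
(b) Symmetries: mirror symmetry x ↦ −x ⇒ only even powers of x.
(c) From the axis intercepts and sections: one y-axis crossing is at y = -1.
(d) Assembling these constraints gives the stated polynomial.

3*x^2 - 2*y^2 - 3*y - 1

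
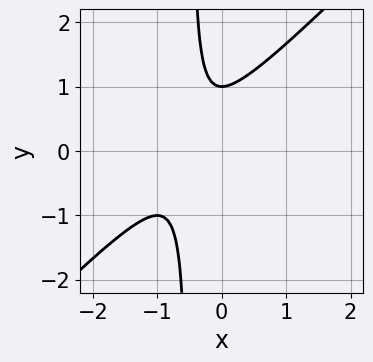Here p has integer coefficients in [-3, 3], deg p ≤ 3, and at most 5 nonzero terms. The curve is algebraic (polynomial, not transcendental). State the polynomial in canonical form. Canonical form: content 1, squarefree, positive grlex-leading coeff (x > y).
2*x^2 - 2*x*y + 2*x - y + 1

The degree is 2 — the shape is more complex than any degree-1 curve.
From the axis intercepts and sections: it crosses the y-axis at the gridline y = 1; the curve avoids every integer x-axis point in the box.
The integer polynomial consistent with all of this is the stated p.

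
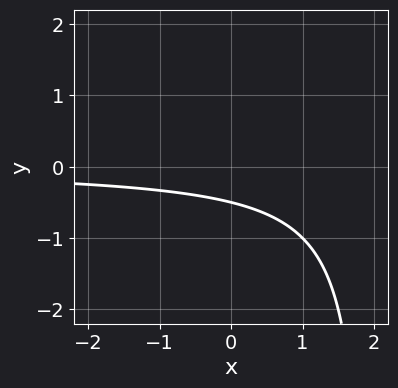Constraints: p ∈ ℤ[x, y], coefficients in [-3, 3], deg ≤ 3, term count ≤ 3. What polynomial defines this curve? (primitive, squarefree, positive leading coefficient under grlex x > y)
1. deg p = 2.
2. Observable constraints: the curve avoids every integer x-axis point in the box.
3. These observations pin down the coefficients.

x*y - 2*y - 1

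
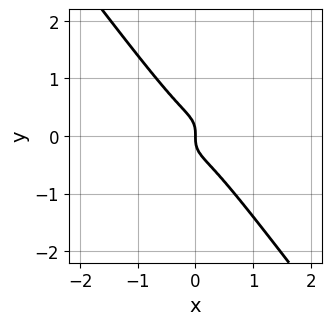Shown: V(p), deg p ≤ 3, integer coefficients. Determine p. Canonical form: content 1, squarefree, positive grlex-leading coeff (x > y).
First, degree: no degree-2 curve has this shape, so deg p = 3.
Then, observable constraints: it meets the y-axis at y = 0 (among the integer gridlines); it crosses the x-axis at the gridline x = 0.
Finally, together with the visible shape, these determine p as stated.

3*x^3 - 3*x^2*y + 3*y^3 + x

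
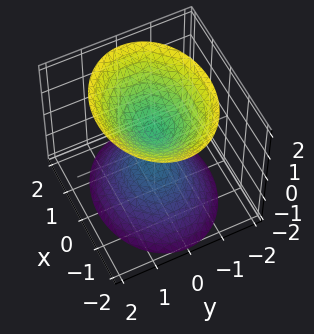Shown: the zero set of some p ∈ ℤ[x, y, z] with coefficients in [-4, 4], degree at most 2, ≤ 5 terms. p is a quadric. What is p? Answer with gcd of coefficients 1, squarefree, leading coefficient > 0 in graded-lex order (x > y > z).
First, there are 2 components. Treating them together as one polynomial.
Then, deg p = 2. Two sheets facing apart; a quadric.
Next, symmetries: the z ↦ −z reflection is a symmetry, so z appears only in even powers; mirror symmetry x ↦ −x ⇒ only even powers of x; mirror symmetry y ↦ −y ⇒ only even powers of y.
Next, observable constraints: no x-intercept at any integer in the box; no y-intercept at any integer in the box.
Finally, matching integer coefficients to the picture gives p.

2*x^2 + 3*y^2 - 2*z^2 + 1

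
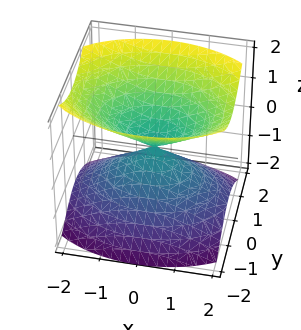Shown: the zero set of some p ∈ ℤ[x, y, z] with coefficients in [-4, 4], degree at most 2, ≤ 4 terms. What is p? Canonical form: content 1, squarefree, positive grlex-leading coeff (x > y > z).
x^2 + 2*y^2 - 2*z^2

First, the picture has 2 separate pieces. They look like related sheets of one shape, so recover p as a whole.
Then, deg p = 2. A double cone through the origin; a quadric.
Then, symmetries: mirror symmetry x ↦ −x ⇒ only even powers of x; it's symmetric under y → −y, forcing even powers of y; it's symmetric under z → −z, forcing even powers of z.
Then, against the integer gridlines: one x-axis crossing is at x = 0; it crosses the z-axis at the gridline z = 0; it crosses the y-axis at the gridline y = 0.
Finally, together with the visible shape, these determine p as stated.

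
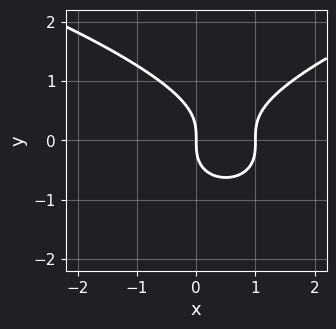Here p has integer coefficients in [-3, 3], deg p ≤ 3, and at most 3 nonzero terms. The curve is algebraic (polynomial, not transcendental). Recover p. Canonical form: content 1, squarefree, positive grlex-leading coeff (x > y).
y^3 - x^2 + x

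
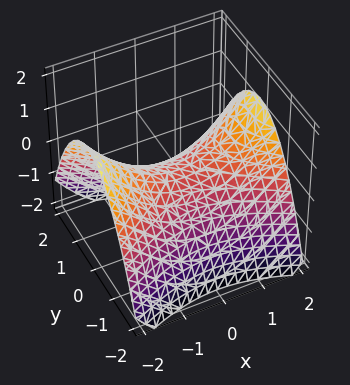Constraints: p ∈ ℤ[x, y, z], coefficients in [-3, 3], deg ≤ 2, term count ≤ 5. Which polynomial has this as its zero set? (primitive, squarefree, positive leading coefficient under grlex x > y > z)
(a) Degree: a saddle surface; a quadric, so deg p = 2.
(b) Symmetries: it's symmetric under x → −x, forcing even powers of x; the y ↦ −y reflection is a symmetry, so y appears only in even powers.
(c) From the visible intercepts: one y-axis crossing is at y = 0; it crosses the x-axis at the gridline x = 0; it crosses the z-axis at the gridline z = 0.
(d) Together with the visible shape, these determine p as stated.

x^2 - 2*y^2 - 3*z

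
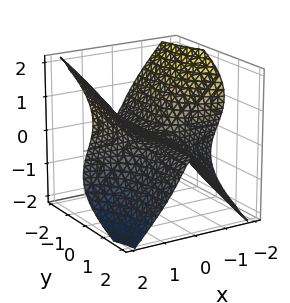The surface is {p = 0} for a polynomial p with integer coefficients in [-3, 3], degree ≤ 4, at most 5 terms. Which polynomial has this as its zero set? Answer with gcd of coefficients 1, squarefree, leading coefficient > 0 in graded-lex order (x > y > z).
(a) Degree: no degree-2 surface has this shape, so deg p = 3.
(b) Observable constraints: every point of the y-axis in the box is on the surface; the visible x-axis segment lies entirely on the surface; it crosses the z-axis at the gridline z = 0.
(c) Matching integer coefficients to the picture gives p.

3*x^2*y - 2*x^2*z + 3*z^3 + 2*z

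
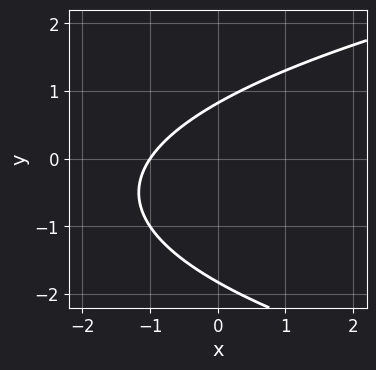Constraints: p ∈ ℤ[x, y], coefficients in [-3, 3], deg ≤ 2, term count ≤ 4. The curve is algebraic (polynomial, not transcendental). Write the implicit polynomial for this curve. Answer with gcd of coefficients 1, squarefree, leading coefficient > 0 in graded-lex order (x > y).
2*y^2 - 3*x + 2*y - 3

1. deg p = 2. The shape is more complex than any degree-1 curve.
2. From the axis intercepts and sections: one x-axis crossing is at x = -1.
3. Putting this together gives p.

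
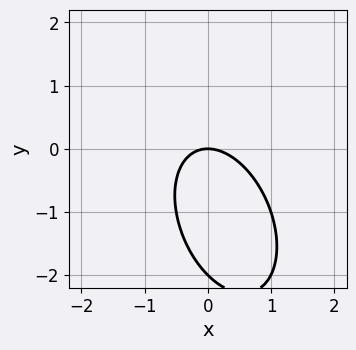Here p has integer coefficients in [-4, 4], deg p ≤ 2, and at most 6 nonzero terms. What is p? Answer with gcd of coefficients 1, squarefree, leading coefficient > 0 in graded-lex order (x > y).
2*x^2 + x*y + y^2 + 2*y

deg p = 2. A generic line meets the curve in up to 2 points.
Reading off the gridlines: among the integer gridlines, it crosses the y-axis at y ∈ {-2, 0}; it crosses the x-axis at the gridline x = 0.
Assembling these constraints gives the stated polynomial.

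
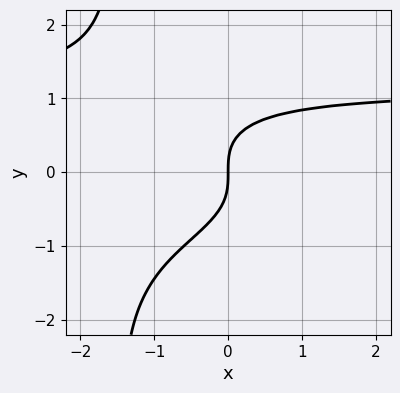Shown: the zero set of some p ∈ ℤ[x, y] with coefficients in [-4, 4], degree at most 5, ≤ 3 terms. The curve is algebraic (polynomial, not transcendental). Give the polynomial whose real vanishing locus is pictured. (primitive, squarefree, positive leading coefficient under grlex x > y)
2*x*y^3 + 3*y^3 - 3*x

Degree: no degree-3 curve has this shape, so deg p = 4.
From the visible intercepts: one y-axis crossing is at y = 0; one x-axis crossing is at x = 0.
Putting this together gives p.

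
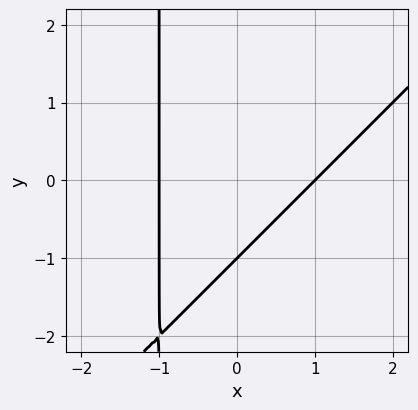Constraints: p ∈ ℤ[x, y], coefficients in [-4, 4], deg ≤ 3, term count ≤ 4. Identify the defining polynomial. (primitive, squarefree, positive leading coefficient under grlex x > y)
x^2 - x*y - y - 1

1. The degree is 2 — no degree-1 curve has this shape.
2. Checking where it meets the axes: it meets the y-axis at y = -1 (among the integer gridlines); among the integer gridlines, it crosses the x-axis at x ∈ {-1, 1}.
3. The integer polynomial consistent with all of this is the stated p.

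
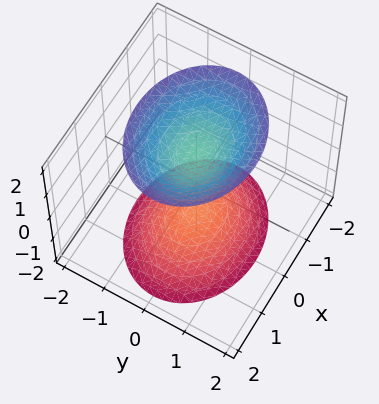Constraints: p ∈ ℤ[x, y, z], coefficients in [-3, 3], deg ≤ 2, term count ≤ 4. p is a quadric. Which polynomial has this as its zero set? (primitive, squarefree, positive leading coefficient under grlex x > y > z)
(a) The picture has 2 separate pieces.
(b) The degree is 2 — two sheets facing apart; a quadric.
(c) Symmetries: the z ↦ −z reflection is a symmetry, so z appears only in even powers; the x ↦ −x reflection is a symmetry, so x appears only in even powers; the y ↦ −y reflection is a symmetry, so y appears only in even powers.
(d) Observable constraints: no y-intercept at any integer in the box; no x-intercept at any integer in the box.
(e) Solving for integer coefficients yields p as stated.

2*x^2 + 3*y^2 - 2*z^2 + 3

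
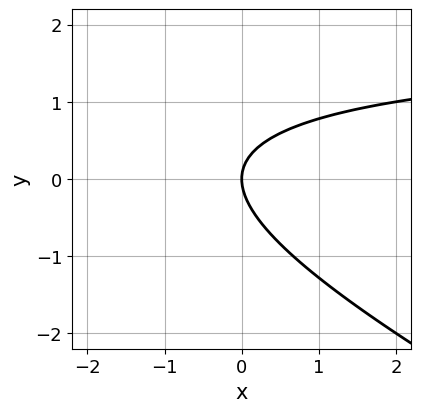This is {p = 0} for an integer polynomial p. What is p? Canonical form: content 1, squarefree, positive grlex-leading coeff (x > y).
x*y + 2*y^2 - 2*x

(a) The degree is 2 — a generic line meets the curve in up to 2 points.
(b) From the axis intercepts and sections: it crosses the x-axis at the gridline x = 0; one y-axis crossing is at y = 0.
(c) The integer polynomial consistent with all of this is the stated p.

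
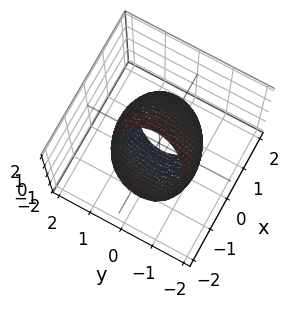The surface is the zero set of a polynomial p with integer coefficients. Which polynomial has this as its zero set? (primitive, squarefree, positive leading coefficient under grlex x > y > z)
(a) The degree is 2 — the shape is more complex than any degree-1 surface.
(b) Checking where it meets the axes: among the integer gridlines, it crosses the x-axis at x ∈ {-1, 1}.
(c) These observations pin down the coefficients.

3*x^2 - x*y + 3*x*z + 2*y^2 + z^2 - 3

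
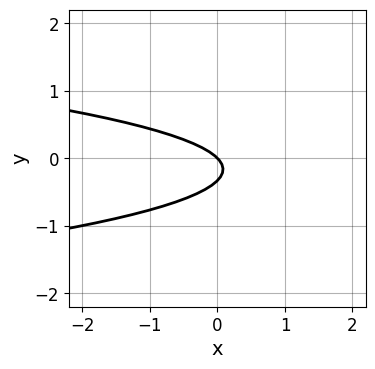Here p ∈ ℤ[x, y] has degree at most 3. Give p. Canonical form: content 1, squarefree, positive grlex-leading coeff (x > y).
(a) The degree is 2 — a generic line meets the curve in up to 2 points.
(b) Observable constraints: it meets the x-axis at x = 0 (among the integer gridlines); one y-axis crossing is at y = 0.
(c) Putting this together gives p.

3*y^2 + x + y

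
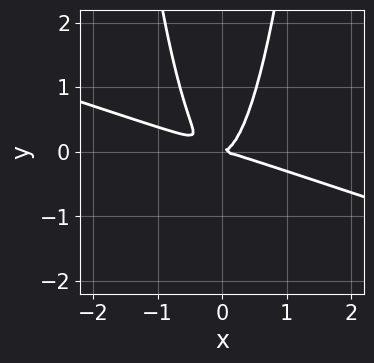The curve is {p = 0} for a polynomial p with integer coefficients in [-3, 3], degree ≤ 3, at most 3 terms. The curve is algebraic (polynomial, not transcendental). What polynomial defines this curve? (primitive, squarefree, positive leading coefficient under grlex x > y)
x^3 + 3*x^2*y - y^2

(a) The degree is 3 — the shape is more complex than any degree-2 curve.
(b) Checking where it meets the axes: it meets the x-axis at x = 0 (among the integer gridlines); it crosses the y-axis at the gridline y = 0.
(c) The integer polynomial consistent with all of this is the stated p.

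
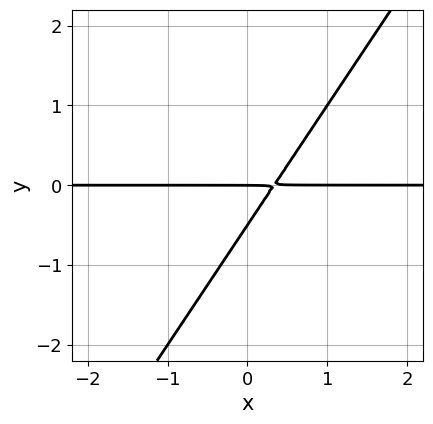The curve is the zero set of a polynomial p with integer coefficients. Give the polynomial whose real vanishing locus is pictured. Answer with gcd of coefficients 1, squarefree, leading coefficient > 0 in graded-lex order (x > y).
3*x*y - 2*y^2 - y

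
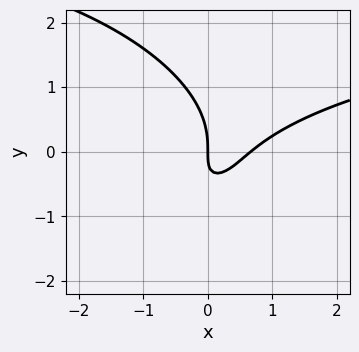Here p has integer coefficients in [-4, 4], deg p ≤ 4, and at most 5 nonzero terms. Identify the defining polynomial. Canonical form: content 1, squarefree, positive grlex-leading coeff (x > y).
1. deg p = 3. No degree-2 curve has this shape.
2. Against the integer gridlines: it crosses the x-axis at the gridline x = 0; one y-axis crossing is at y = 0.
3. These observations pin down the coefficients.

x^2*y + 2*y^3 - 3*x^2 + 3*x*y + 2*x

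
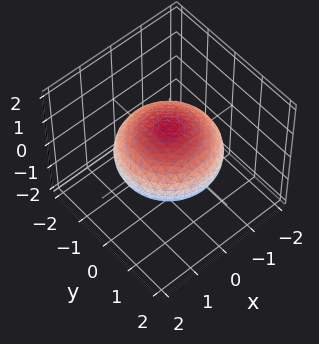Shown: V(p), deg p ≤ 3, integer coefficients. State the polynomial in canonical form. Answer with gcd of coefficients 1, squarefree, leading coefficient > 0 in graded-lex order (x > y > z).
x^2 + y^2 + 2*z^2 - 2

First, the degree is 2 — no degree-1 surface has this shape.
Then, symmetries: every cross-section ⟂ z is a circle, so x, y appear only via x² + y².
Then, reading off the gridlines: among the integer gridlines, it crosses the z-axis at z ∈ {-1, 1}; a circular section at z = 0 has radius between 1 and 2.
Finally, putting this together gives p.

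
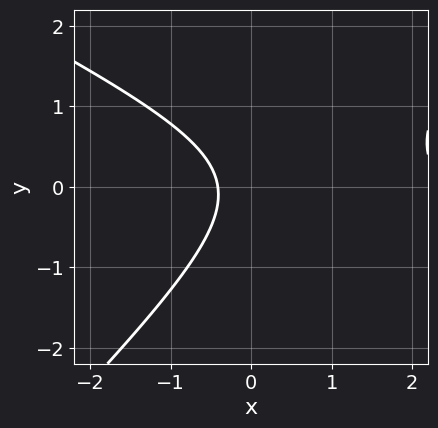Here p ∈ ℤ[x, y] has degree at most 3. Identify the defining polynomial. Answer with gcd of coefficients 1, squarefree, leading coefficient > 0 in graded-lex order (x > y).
deg p = 2. No degree-1 curve has this shape.
From the axis intercepts and sections: no y-intercept at any integer in the box.
The integer polynomial consistent with all of this is the stated p.

x^2 + x*y - 2*y^2 - 2*x - 1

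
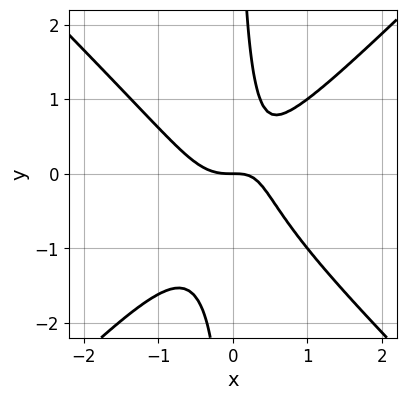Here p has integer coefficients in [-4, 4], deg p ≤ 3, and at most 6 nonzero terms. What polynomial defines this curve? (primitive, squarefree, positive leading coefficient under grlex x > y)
(a) The degree is 3 — a generic line meets the curve in up to 3 points.
(b) Observable constraints: it meets the y-axis at y = 0 (among the integer gridlines); one x-axis crossing is at x = 0.
(c) The integer polynomial consistent with all of this is the stated p.

2*x^3 - 2*x*y^2 - x*y + y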